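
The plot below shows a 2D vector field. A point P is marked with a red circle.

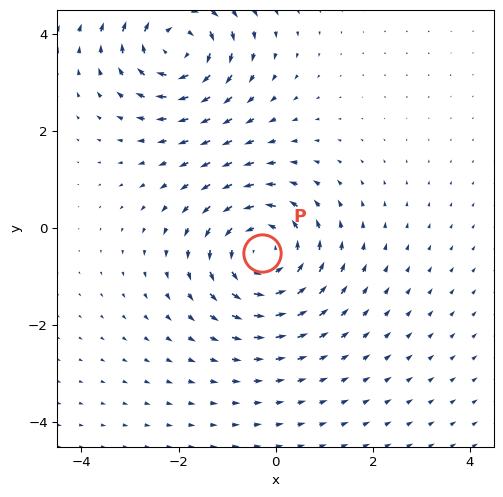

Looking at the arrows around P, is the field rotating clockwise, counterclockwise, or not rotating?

Near P at (-0.3, -0.5) the arrows circulate counterclockwise. The curl (z-component) there is about +4; positive curl means counterclockwise rotation.

counterclockwise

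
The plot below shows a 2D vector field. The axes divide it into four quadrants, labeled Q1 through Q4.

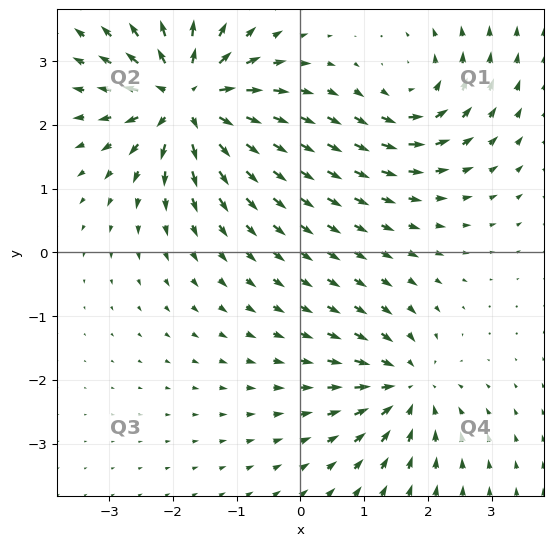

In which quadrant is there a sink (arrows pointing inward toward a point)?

Q4

The sink sits at approximately (1.7, -2.1), which lies in quadrant Q4. The divergence there is about -4, negative as expected for a sink.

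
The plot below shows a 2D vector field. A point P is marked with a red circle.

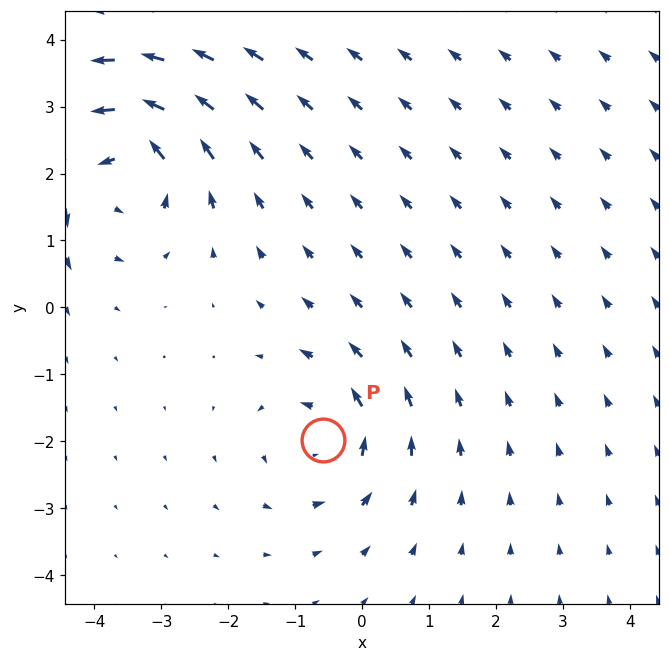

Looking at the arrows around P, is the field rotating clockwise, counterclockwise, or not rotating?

counterclockwise

Near P at (-0.6, -2.0) the arrows circulate counterclockwise. The curl (z-component) there is about +4; positive curl means counterclockwise rotation.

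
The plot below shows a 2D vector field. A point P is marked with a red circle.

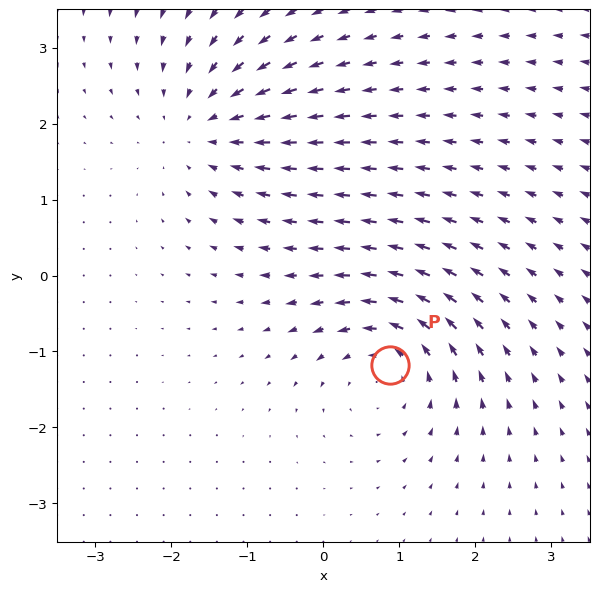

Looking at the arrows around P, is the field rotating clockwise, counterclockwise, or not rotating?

counterclockwise

Near P at (0.9, -1.2) the arrows circulate counterclockwise. The curl (z-component) there is about +5; positive curl means counterclockwise rotation.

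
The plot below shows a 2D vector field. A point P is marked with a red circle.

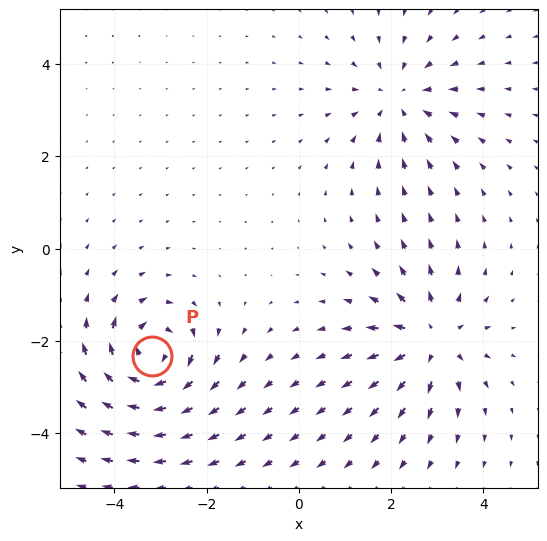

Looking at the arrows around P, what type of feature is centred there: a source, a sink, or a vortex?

At P (-3.2, -2.3) the arrows circulate clockwise. Divergence ≈0, curl about -7 — near-zero divergence with nonzero curl is a vortex.

vortex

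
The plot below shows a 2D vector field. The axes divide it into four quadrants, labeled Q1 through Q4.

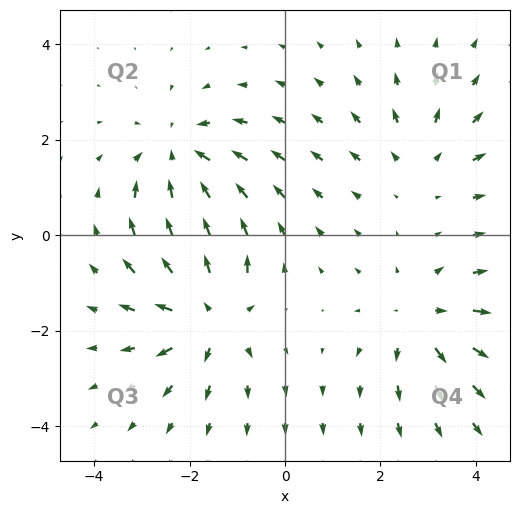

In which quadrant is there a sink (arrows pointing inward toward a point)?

The sink sits at approximately (-2.2, 1.6), which lies in quadrant Q2. The divergence there is about -4, negative as expected for a sink.

Q2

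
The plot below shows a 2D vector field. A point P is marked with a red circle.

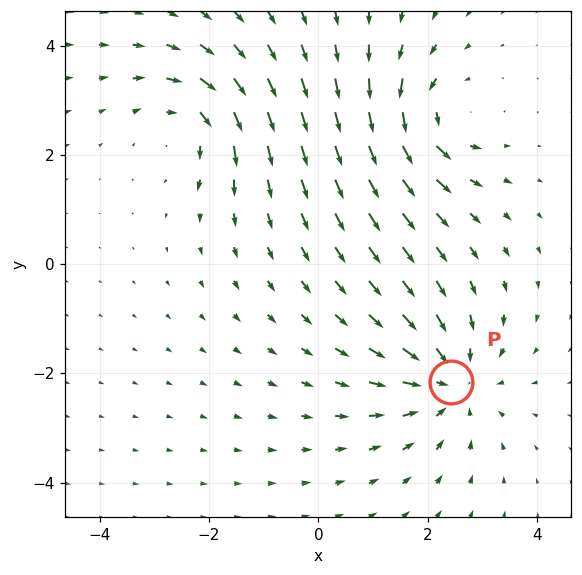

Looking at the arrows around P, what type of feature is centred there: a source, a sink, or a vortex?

sink

At P (2.4, -2.2) the arrows converge inward. Divergence about -4, curl ≈0 — negative divergence with near-zero curl is a sink.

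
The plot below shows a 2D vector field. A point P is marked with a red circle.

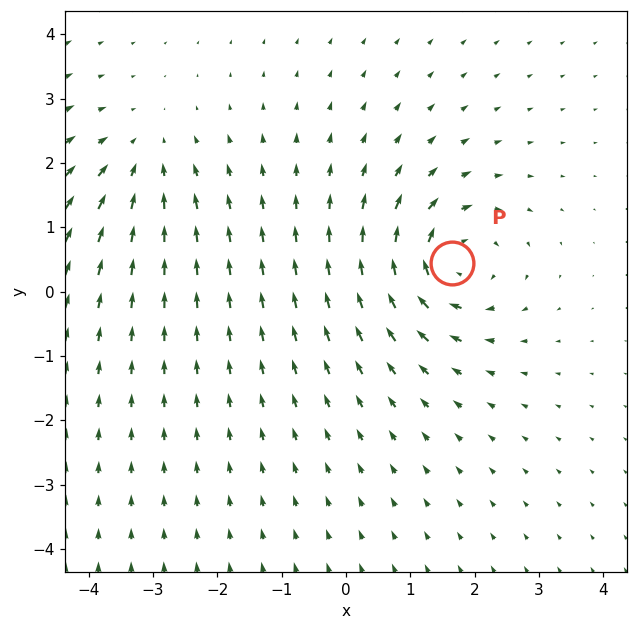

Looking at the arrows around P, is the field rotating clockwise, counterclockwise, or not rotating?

clockwise

Near P at (1.6, 0.4) the arrows circulate clockwise. The curl (z-component) there is about -6; negative curl means clockwise rotation.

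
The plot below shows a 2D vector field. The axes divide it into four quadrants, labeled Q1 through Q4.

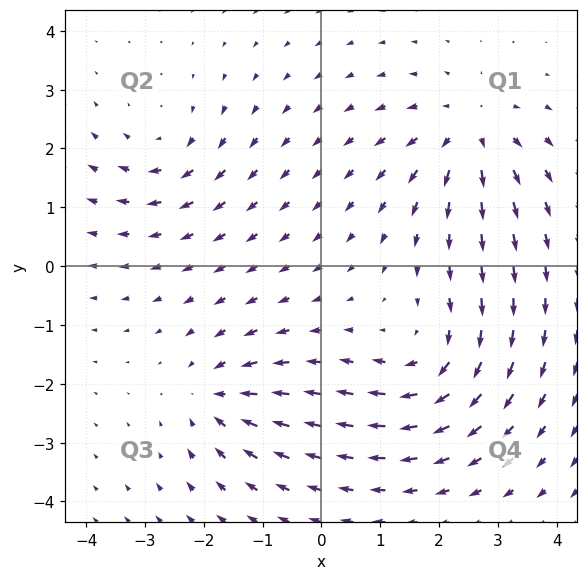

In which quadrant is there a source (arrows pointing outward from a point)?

Q1

The source sits at approximately (2.5, 2.3), which lies in quadrant Q1. The divergence there is about +4, positive as expected for a source.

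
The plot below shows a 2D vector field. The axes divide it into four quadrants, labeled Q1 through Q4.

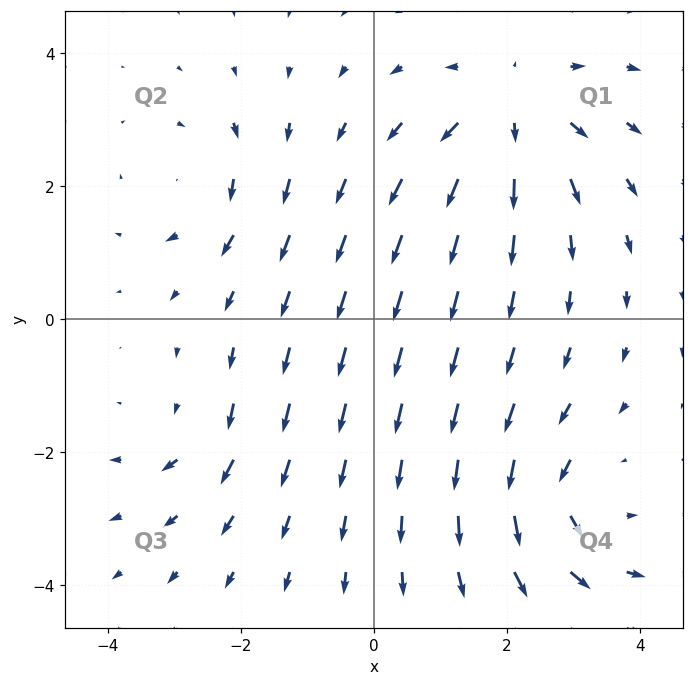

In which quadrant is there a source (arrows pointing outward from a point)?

Q1

The source sits at approximately (2.1, 3.1), which lies in quadrant Q1. The divergence there is about +4, positive as expected for a source.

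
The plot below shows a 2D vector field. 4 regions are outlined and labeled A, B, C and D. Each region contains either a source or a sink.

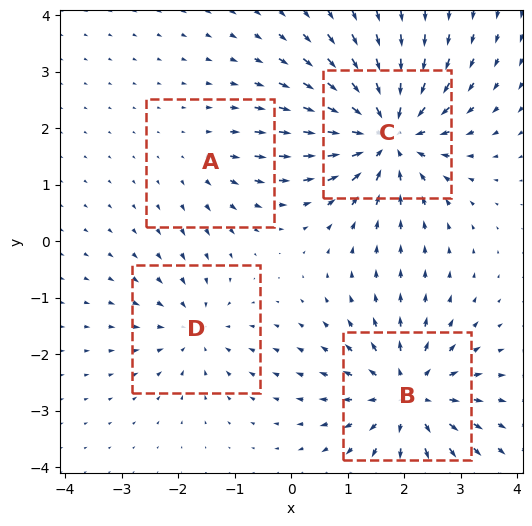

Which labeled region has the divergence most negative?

Divergence at each region's feature centre — A: about +2, B: about +6, C: about -8, D: about -4. Region C is most negative.

C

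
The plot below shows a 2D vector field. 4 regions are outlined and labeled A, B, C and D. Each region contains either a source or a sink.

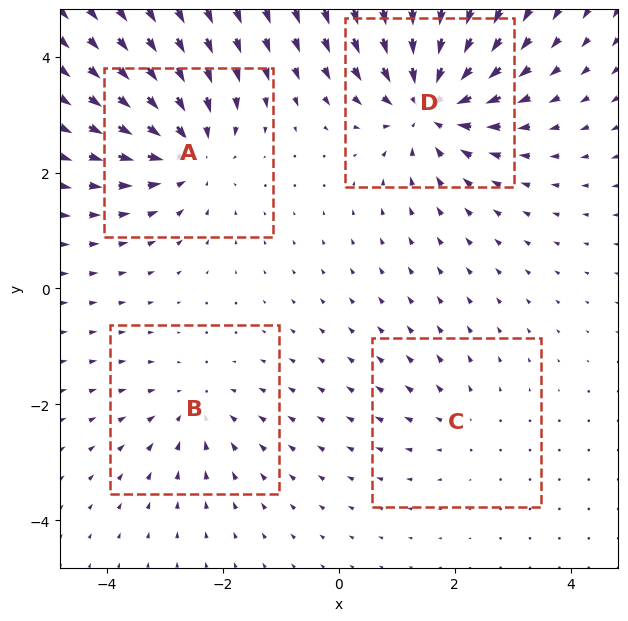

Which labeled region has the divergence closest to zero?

C

Divergence at each region's feature centre — A: about -5, B: about -3, C: about +2, D: about -7. Region C is closest to zero.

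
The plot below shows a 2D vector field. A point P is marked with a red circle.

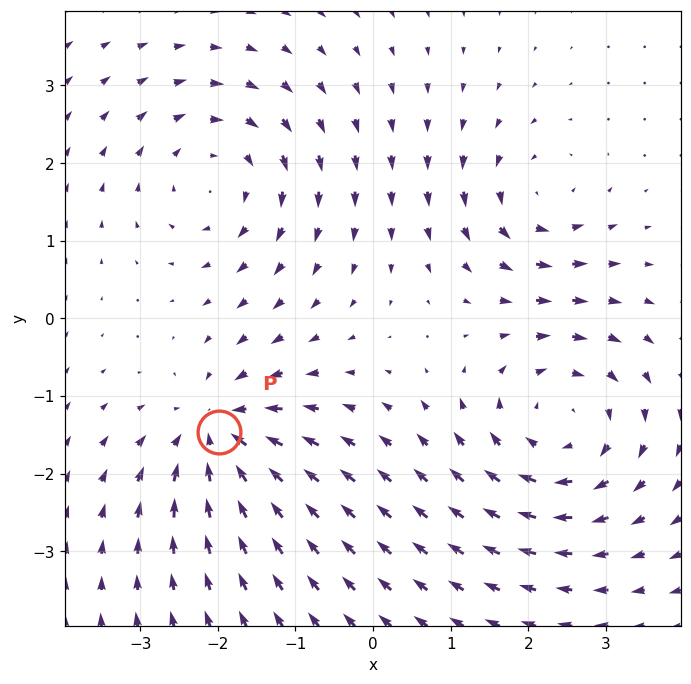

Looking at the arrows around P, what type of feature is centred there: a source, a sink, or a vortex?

sink

At P (-2.0, -1.5) the arrows converge inward. Divergence about -5, curl ≈0 — negative divergence with near-zero curl is a sink.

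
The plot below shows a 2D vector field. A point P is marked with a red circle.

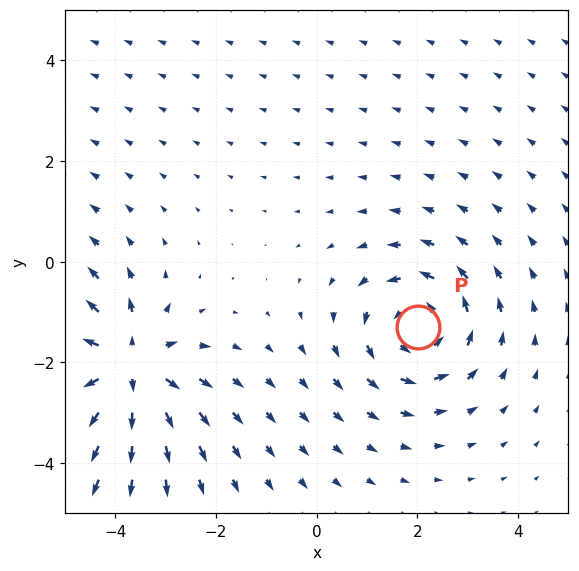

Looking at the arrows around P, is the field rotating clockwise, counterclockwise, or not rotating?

Near P at (2.0, -1.3) the arrows circulate counterclockwise. The curl (z-component) there is about +3; positive curl means counterclockwise rotation.

counterclockwise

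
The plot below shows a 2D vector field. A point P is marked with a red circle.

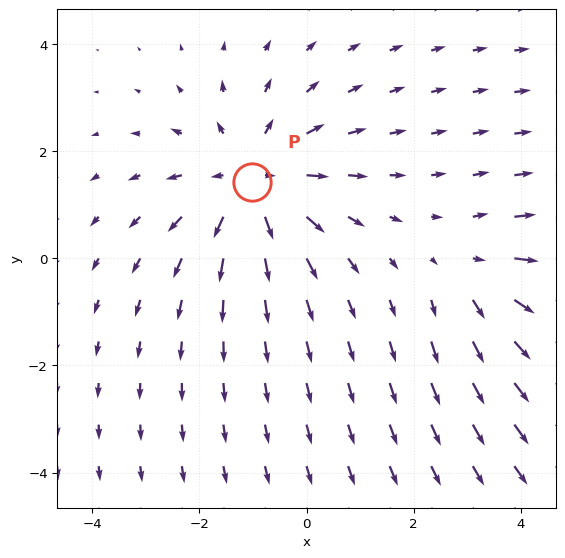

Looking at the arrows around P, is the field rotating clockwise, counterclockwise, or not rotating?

Near P at (-1.0, 1.4) the arrows show no circulation. The curl there is ≈0.

not rotating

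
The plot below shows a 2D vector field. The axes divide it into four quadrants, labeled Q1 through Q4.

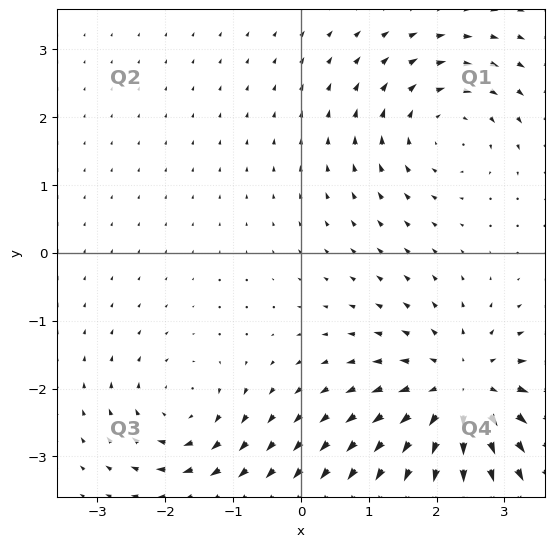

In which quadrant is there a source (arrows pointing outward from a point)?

Q4

The source sits at approximately (2.4, -2.1), which lies in quadrant Q4. The divergence there is about +4, positive as expected for a source.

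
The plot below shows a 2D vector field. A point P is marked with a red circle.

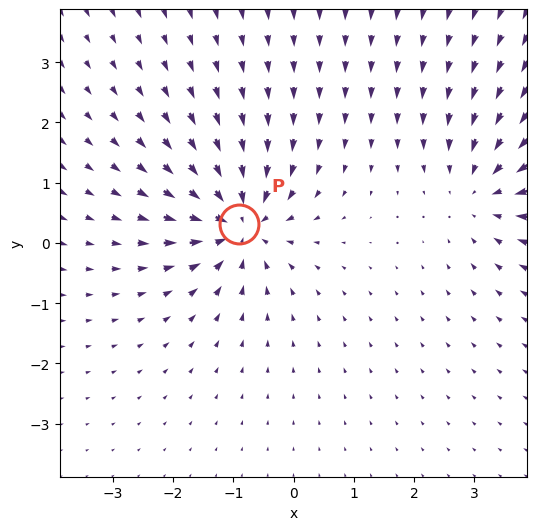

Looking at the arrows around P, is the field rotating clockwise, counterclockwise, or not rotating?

not rotating

Near P at (-0.9, 0.3) the arrows show no circulation. The curl there is ≈0.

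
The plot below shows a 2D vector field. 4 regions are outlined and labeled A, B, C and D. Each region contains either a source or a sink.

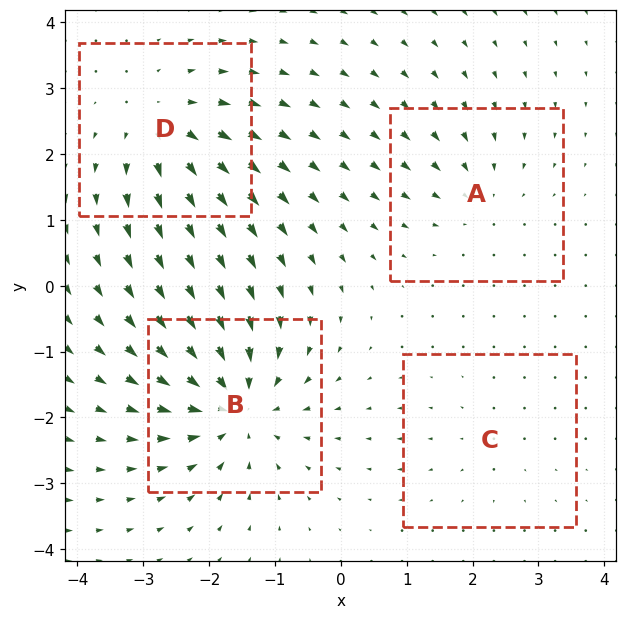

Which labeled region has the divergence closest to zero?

C

Divergence at each region's feature centre — A: about -3, B: about -7, C: about +2, D: about +5. Region C is closest to zero.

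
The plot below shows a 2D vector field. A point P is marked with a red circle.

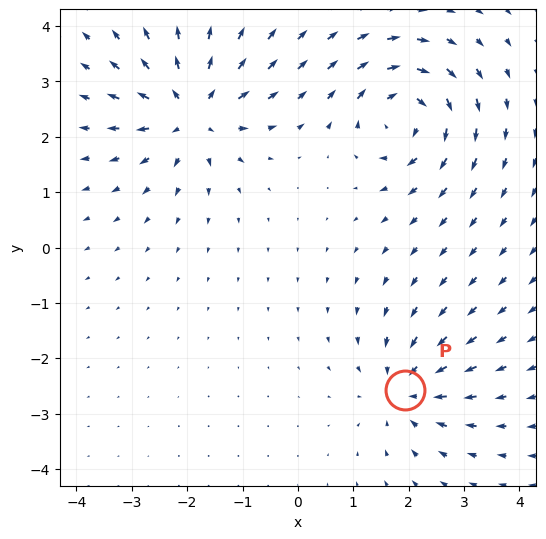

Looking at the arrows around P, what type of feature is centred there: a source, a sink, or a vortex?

At P (1.9, -2.6) the arrows converge inward. Divergence about -4, curl ≈0 — negative divergence with near-zero curl is a sink.

sink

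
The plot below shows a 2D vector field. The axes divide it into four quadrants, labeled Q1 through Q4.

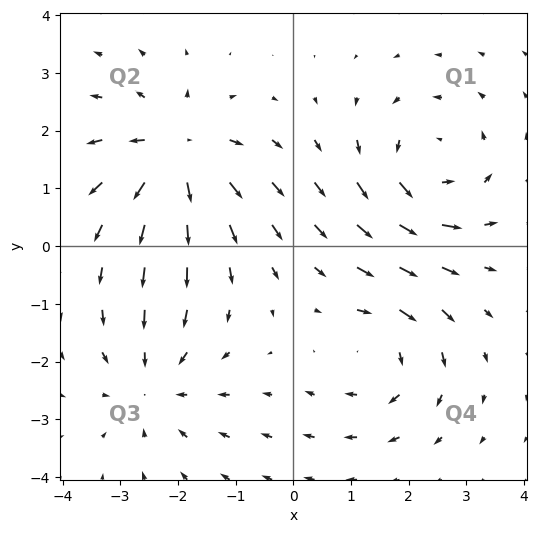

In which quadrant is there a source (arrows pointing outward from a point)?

Q2

The source sits at approximately (-2.0, 1.6), which lies in quadrant Q2. The divergence there is about +6, positive as expected for a source.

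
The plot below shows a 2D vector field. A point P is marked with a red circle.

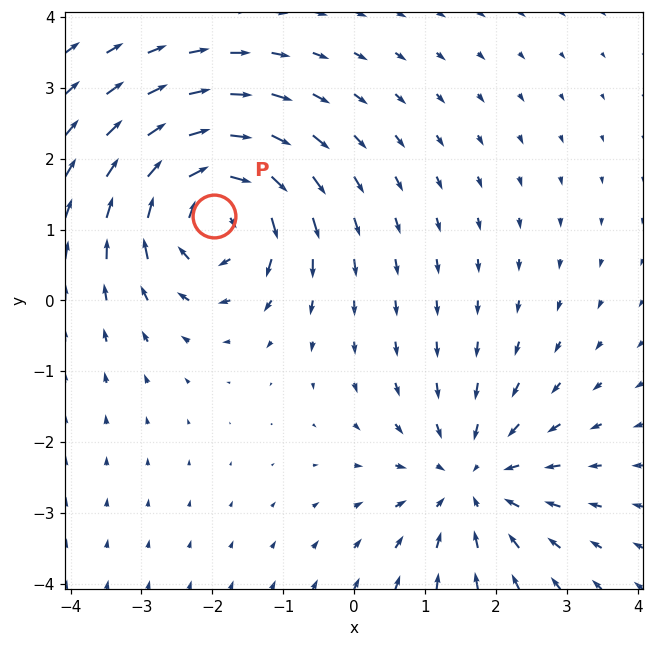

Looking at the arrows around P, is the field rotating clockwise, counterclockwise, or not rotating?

Near P at (-2.0, 1.2) the arrows circulate clockwise. The curl (z-component) there is about -6; negative curl means clockwise rotation.

clockwise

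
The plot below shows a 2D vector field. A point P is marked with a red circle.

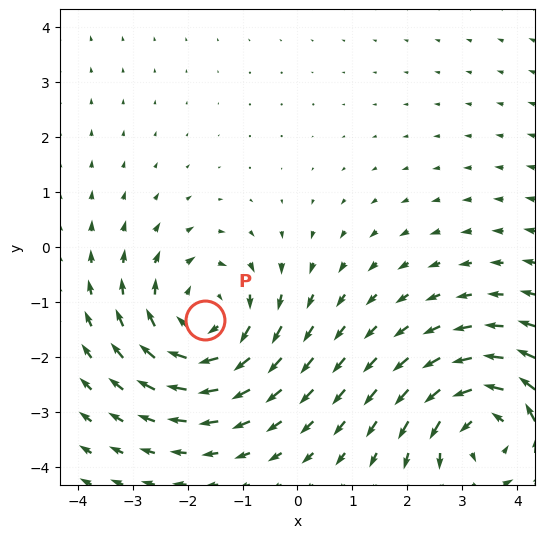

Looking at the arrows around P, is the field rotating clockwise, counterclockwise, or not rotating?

clockwise

Near P at (-1.7, -1.3) the arrows circulate clockwise. The curl (z-component) there is about -4; negative curl means clockwise rotation.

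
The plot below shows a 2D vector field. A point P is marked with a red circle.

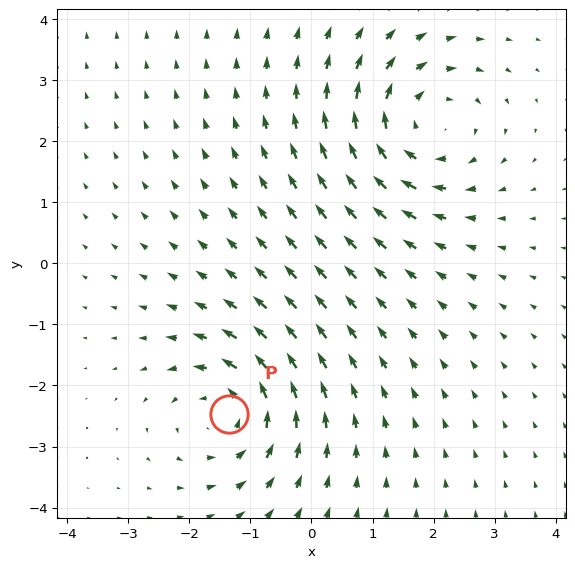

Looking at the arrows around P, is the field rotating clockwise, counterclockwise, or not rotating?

counterclockwise

Near P at (-1.4, -2.5) the arrows circulate counterclockwise. The curl (z-component) there is about +4; positive curl means counterclockwise rotation.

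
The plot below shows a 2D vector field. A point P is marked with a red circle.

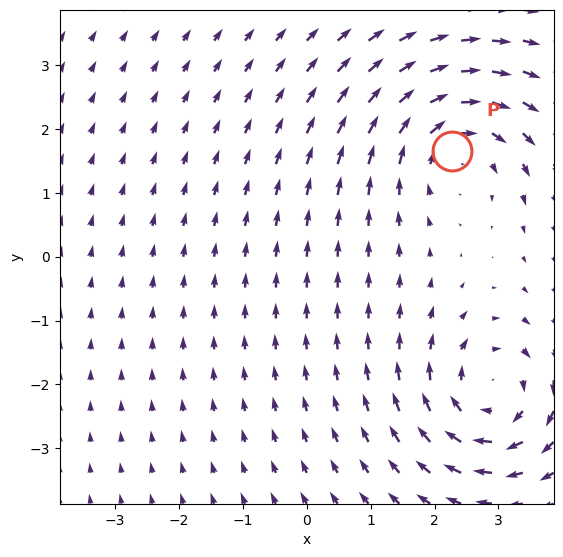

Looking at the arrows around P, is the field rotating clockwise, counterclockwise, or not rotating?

clockwise

Near P at (2.3, 1.7) the arrows circulate clockwise. The curl (z-component) there is about -4; negative curl means clockwise rotation.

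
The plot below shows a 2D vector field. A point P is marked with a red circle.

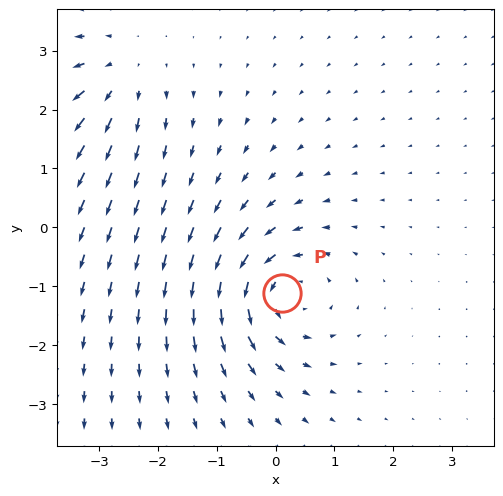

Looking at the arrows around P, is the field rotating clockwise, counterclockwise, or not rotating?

counterclockwise

Near P at (0.1, -1.1) the arrows circulate counterclockwise. The curl (z-component) there is about +6; positive curl means counterclockwise rotation.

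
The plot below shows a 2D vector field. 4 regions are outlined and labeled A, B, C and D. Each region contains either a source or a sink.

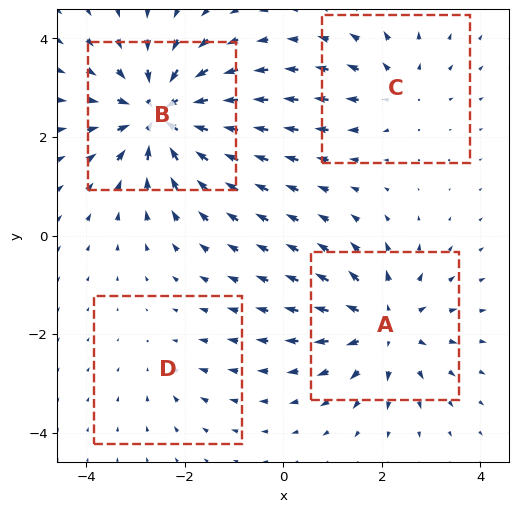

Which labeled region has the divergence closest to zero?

Divergence at each region's feature centre — A: about +5, B: about -7, C: about +3, D: about -2. Region D is closest to zero.

D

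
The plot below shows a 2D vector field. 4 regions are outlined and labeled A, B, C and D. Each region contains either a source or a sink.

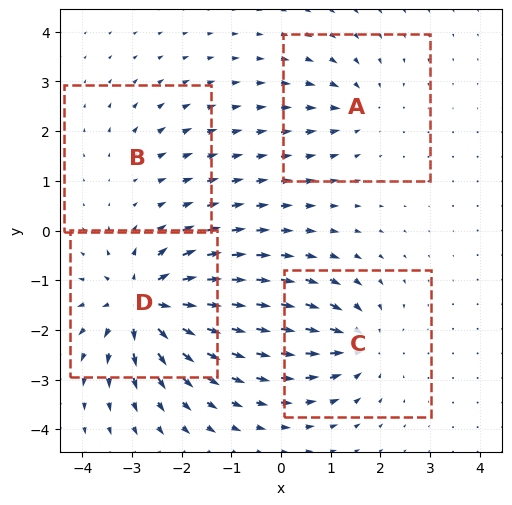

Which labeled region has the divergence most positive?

Divergence at each region's feature centre — A: about -4, B: about +2, C: about -6, D: about +9. Region D is most positive.

D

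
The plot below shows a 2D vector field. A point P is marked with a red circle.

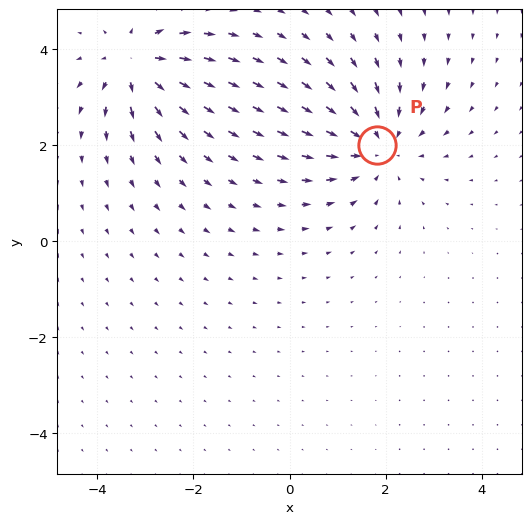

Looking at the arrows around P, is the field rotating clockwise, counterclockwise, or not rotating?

Near P at (1.8, 2.0) the arrows show no circulation. The curl there is ≈0.

not rotating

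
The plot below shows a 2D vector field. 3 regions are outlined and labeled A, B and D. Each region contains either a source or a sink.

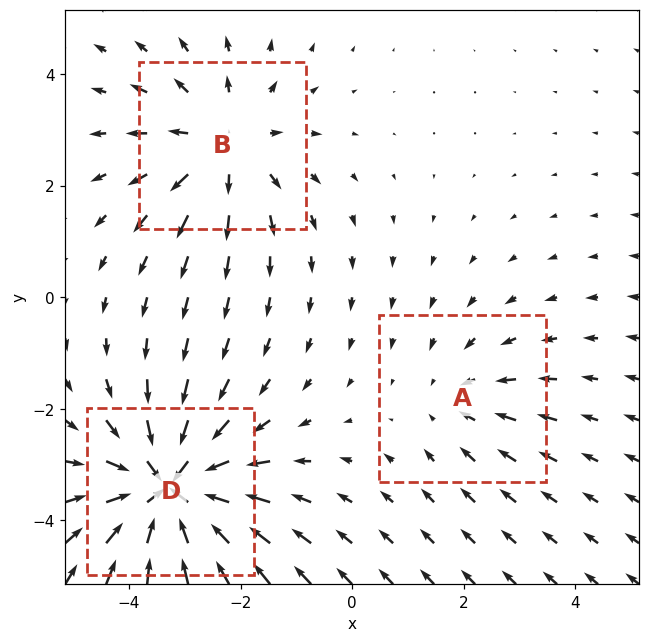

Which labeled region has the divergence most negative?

D

Divergence at each region's feature centre — A: about -2, B: about +3, D: about -4. Region D is most negative.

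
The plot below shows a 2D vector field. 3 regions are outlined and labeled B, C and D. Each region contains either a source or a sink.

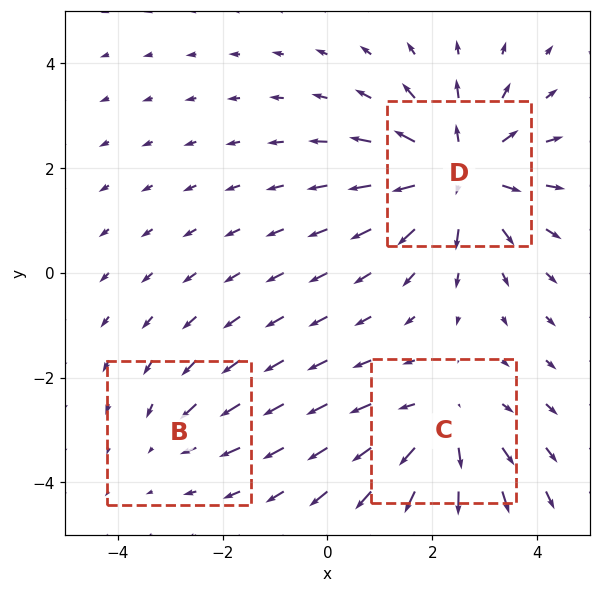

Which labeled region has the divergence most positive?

Divergence at each region's feature centre — B: about -2, C: about +3, D: about +4. Region D is most positive.

D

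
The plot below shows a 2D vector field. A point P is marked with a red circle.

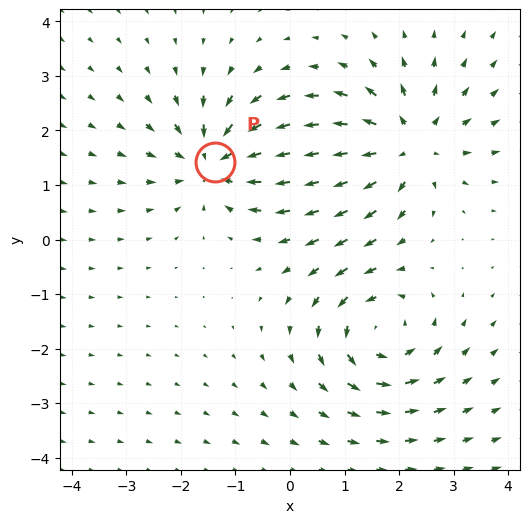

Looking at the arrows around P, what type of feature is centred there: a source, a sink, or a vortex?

At P (-1.4, 1.4) the arrows converge inward. Divergence about -5, curl ≈0 — negative divergence with near-zero curl is a sink.

sink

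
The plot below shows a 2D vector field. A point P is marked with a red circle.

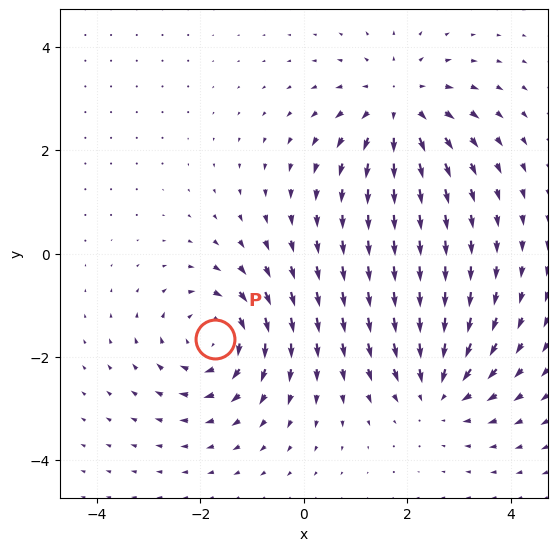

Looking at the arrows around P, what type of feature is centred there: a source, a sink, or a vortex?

At P (-1.7, -1.7) the arrows circulate clockwise. Divergence ≈0, curl about -5 — near-zero divergence with nonzero curl is a vortex.

vortex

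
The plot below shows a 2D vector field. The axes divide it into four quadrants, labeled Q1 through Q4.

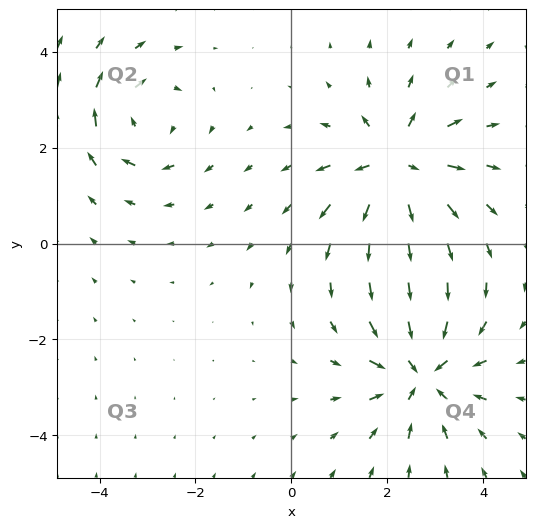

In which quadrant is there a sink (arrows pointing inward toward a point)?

Q4

The sink sits at approximately (2.7, -2.7), which lies in quadrant Q4. The divergence there is about -5, negative as expected for a sink.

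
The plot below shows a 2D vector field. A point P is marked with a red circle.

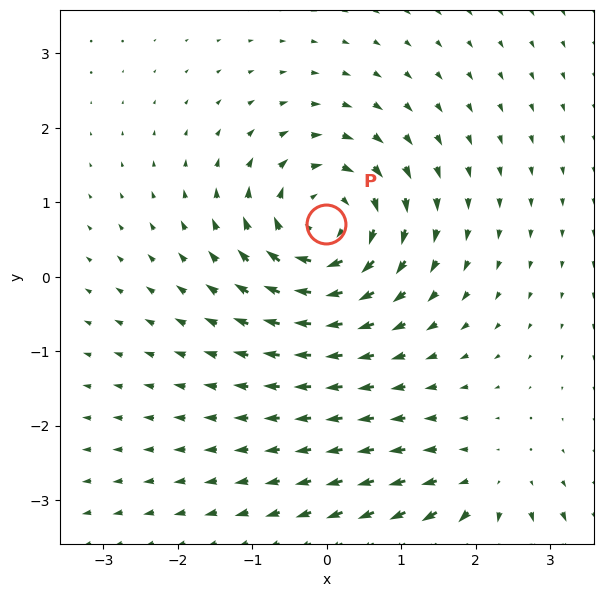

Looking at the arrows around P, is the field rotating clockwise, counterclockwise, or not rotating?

Near P at (-0.0, 0.7) the arrows circulate clockwise. The curl (z-component) there is about -6; negative curl means clockwise rotation.

clockwise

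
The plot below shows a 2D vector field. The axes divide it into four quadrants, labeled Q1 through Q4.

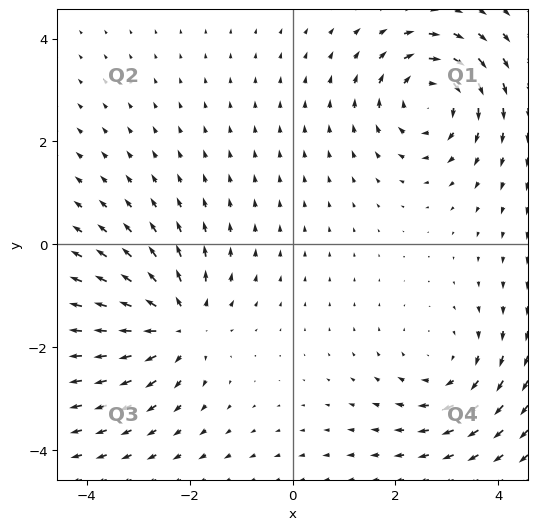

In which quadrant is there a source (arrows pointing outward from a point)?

The source sits at approximately (-2.2, -1.6), which lies in quadrant Q3. The divergence there is about +5, positive as expected for a source.

Q3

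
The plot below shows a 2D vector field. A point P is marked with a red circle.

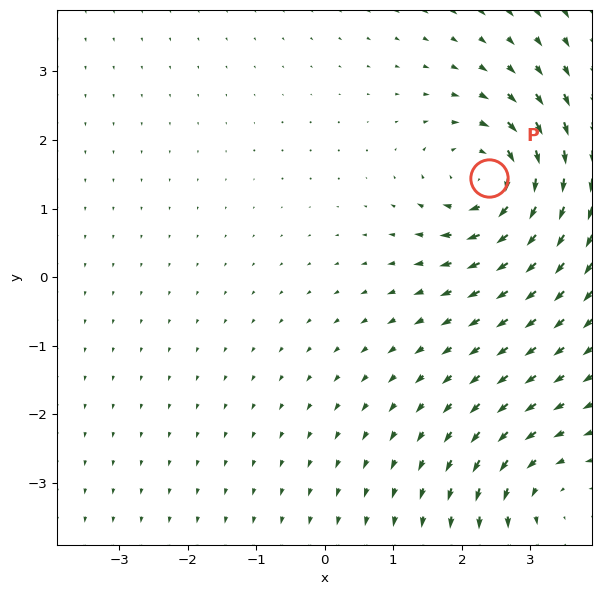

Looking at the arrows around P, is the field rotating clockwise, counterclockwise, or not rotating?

Near P at (2.4, 1.4) the arrows circulate clockwise. The curl (z-component) there is about -5; negative curl means clockwise rotation.

clockwise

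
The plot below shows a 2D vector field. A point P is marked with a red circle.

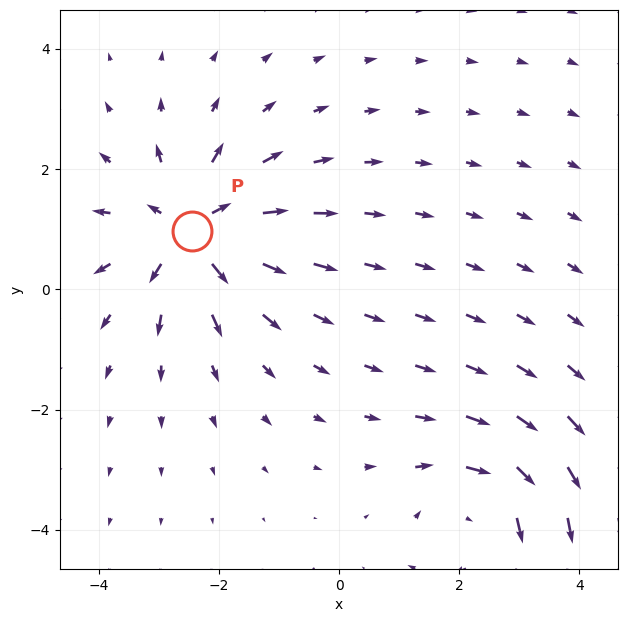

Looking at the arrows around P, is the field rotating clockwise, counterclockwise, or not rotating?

Near P at (-2.5, 1.0) the arrows show no circulation. The curl there is ≈0.

not rotating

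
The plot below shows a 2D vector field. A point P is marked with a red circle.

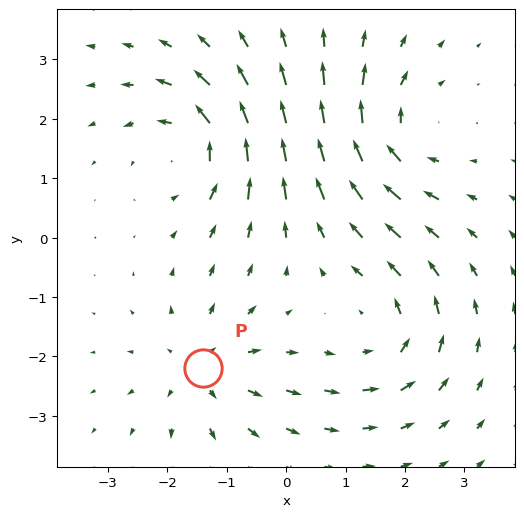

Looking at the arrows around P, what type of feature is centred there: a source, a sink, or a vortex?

source

At P (-1.4, -2.2) the arrows spread outward. Divergence about +4, curl ≈0 — positive divergence with near-zero curl is a source.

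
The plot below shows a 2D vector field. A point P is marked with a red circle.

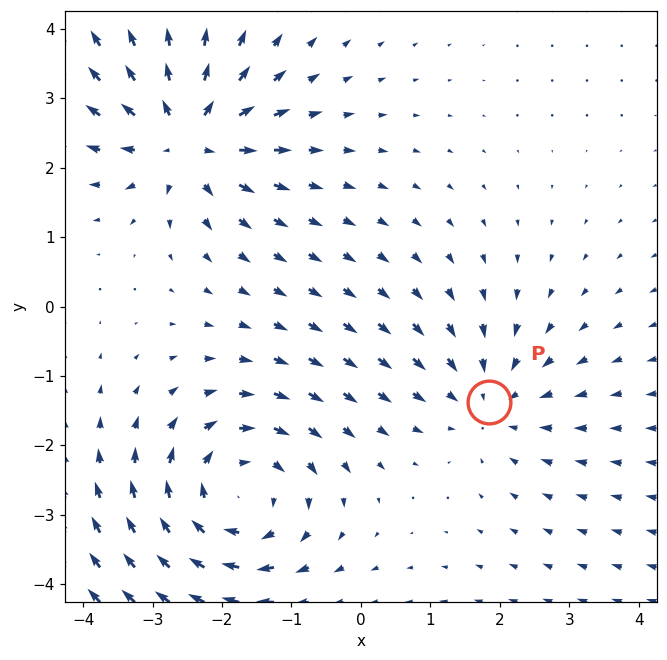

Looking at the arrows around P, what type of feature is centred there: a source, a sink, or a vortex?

At P (1.8, -1.4) the arrows converge inward. Divergence about -3, curl ≈0 — negative divergence with near-zero curl is a sink.

sink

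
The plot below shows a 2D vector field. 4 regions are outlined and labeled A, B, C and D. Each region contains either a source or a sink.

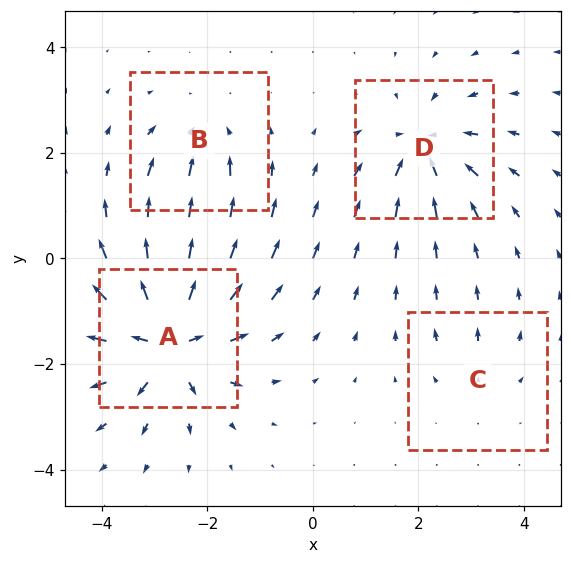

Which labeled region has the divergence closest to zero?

C

Divergence at each region's feature centre — A: about +9, B: about -4, C: about +2, D: about -6. Region C is closest to zero.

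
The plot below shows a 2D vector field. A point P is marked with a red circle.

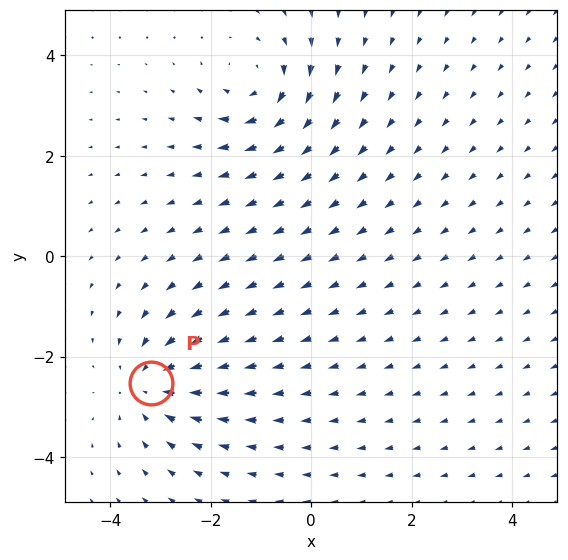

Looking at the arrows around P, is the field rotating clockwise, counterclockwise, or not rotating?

not rotating

Near P at (-3.2, -2.5) the arrows show no circulation. The curl there is ≈0.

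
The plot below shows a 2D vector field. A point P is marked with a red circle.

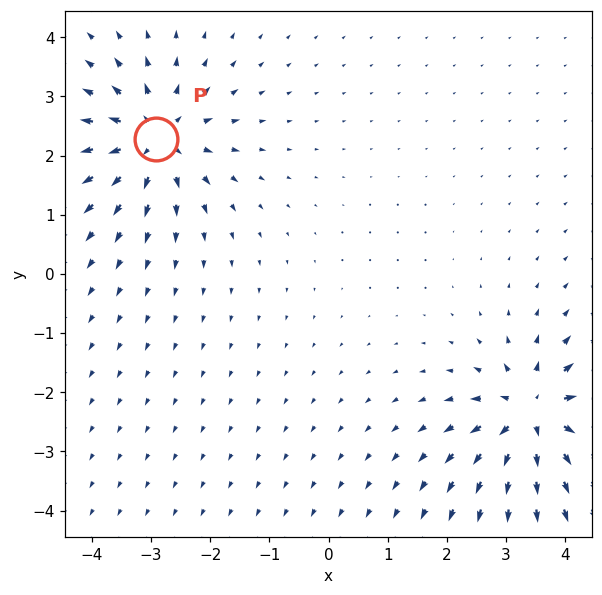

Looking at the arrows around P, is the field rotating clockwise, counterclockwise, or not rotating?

not rotating

Near P at (-2.9, 2.3) the arrows show no circulation. The curl there is ≈0.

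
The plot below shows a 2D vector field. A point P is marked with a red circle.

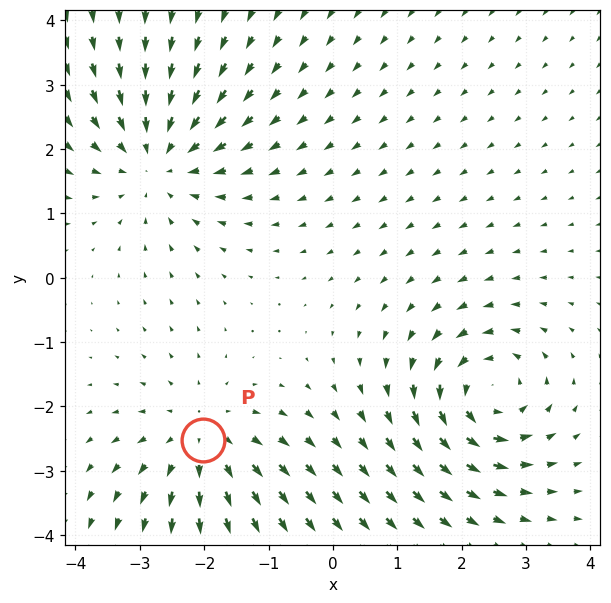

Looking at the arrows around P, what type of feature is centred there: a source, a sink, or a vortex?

source

At P (-2.0, -2.5) the arrows spread outward. Divergence about +3, curl ≈0 — positive divergence with near-zero curl is a source.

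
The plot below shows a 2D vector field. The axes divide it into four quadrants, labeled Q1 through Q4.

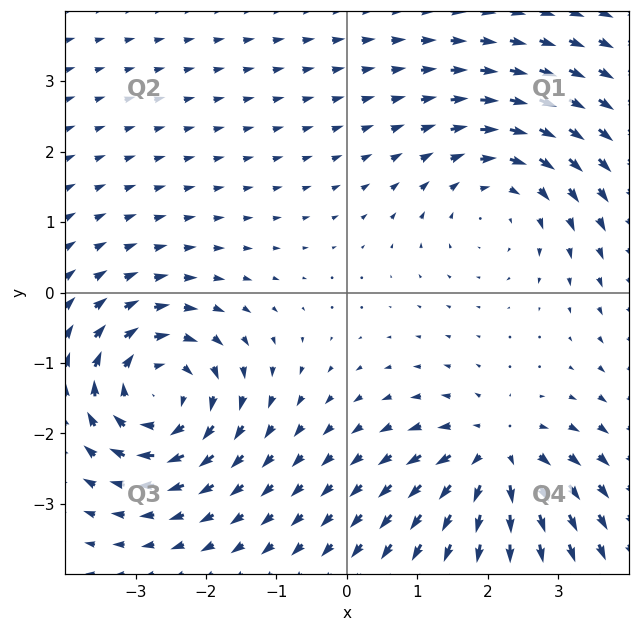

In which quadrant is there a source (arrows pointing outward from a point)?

Q4

The source sits at approximately (2.1, -2.3), which lies in quadrant Q4. The divergence there is about +4, positive as expected for a source.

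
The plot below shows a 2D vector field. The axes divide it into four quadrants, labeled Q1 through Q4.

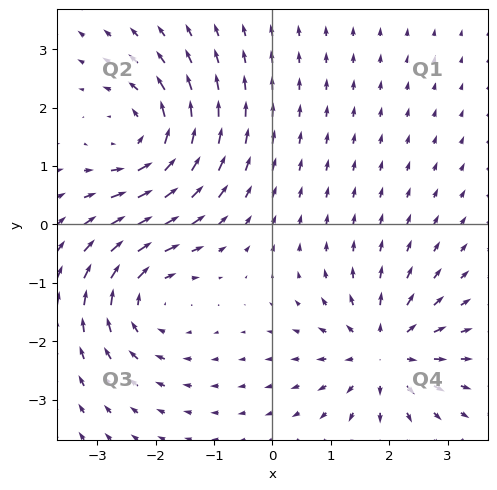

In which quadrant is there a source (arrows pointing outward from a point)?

The source sits at approximately (1.9, -2.2), which lies in quadrant Q4. The divergence there is about +5, positive as expected for a source.

Q4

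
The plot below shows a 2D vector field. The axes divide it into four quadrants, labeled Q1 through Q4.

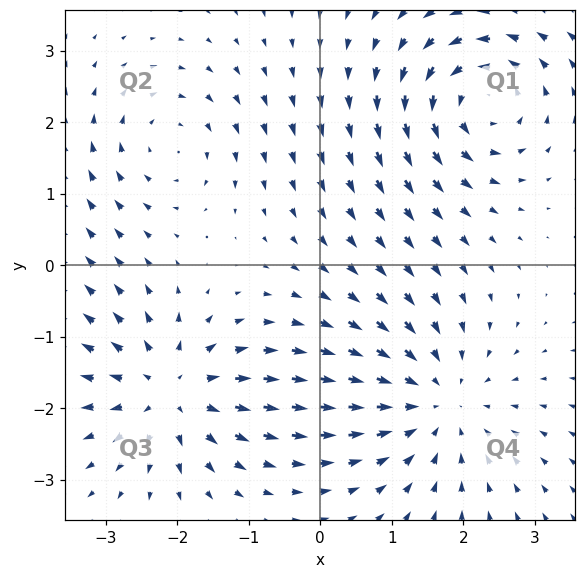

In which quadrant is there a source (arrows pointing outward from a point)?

The source sits at approximately (-2.1, -1.8), which lies in quadrant Q3. The divergence there is about +5, positive as expected for a source.

Q3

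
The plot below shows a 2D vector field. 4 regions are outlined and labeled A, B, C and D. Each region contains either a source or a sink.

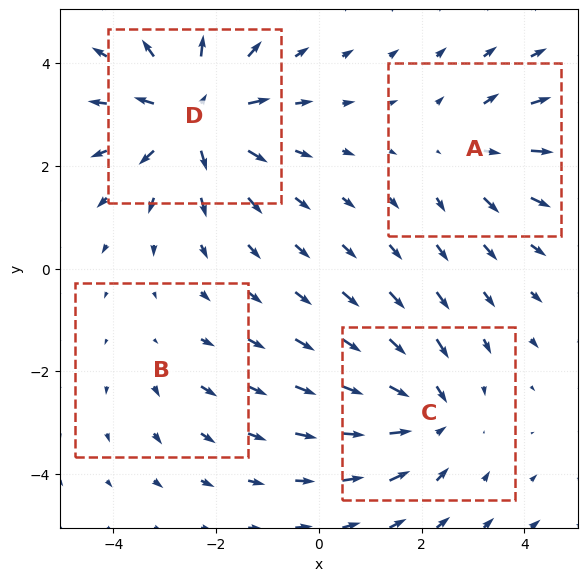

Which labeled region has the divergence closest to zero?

Divergence at each region's feature centre — A: about +3, B: about +2, C: about -4, D: about +6. Region B is closest to zero.

B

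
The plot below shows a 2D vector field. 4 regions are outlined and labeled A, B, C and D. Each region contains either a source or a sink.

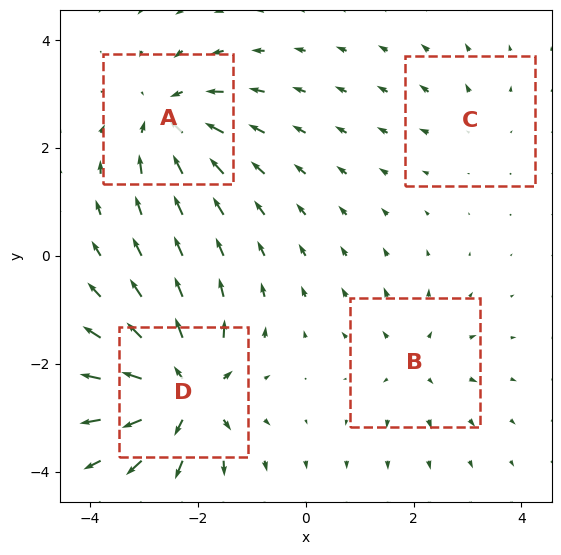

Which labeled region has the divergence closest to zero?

Divergence at each region's feature centre — A: about -6, B: about +4, C: about +2, D: about +9. Region C is closest to zero.

C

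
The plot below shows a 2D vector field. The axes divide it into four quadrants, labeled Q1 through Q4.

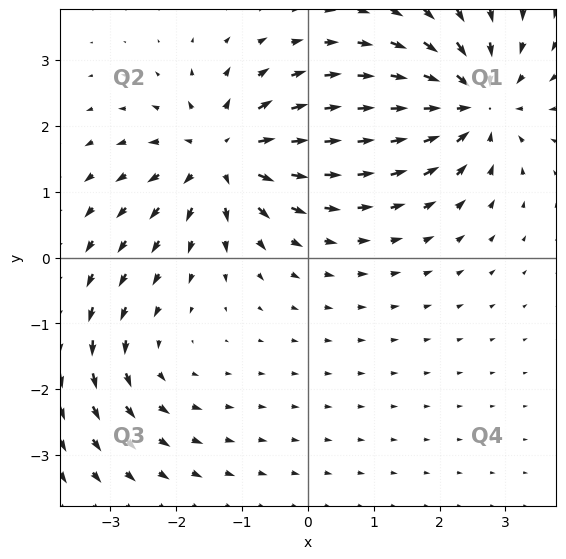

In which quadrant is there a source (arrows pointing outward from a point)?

Q2

The source sits at approximately (-1.3, 1.5), which lies in quadrant Q2. The divergence there is about +6, positive as expected for a source.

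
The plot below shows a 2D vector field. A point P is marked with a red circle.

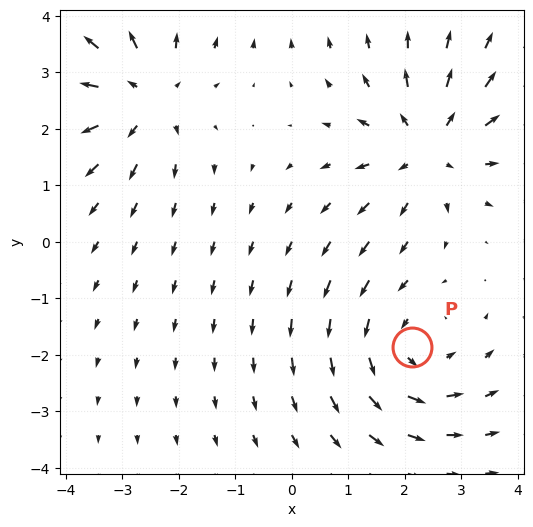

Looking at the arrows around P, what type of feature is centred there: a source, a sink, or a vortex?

vortex

At P (2.1, -1.9) the arrows circulate counterclockwise. Divergence ≈0, curl about +4 — near-zero divergence with nonzero curl is a vortex.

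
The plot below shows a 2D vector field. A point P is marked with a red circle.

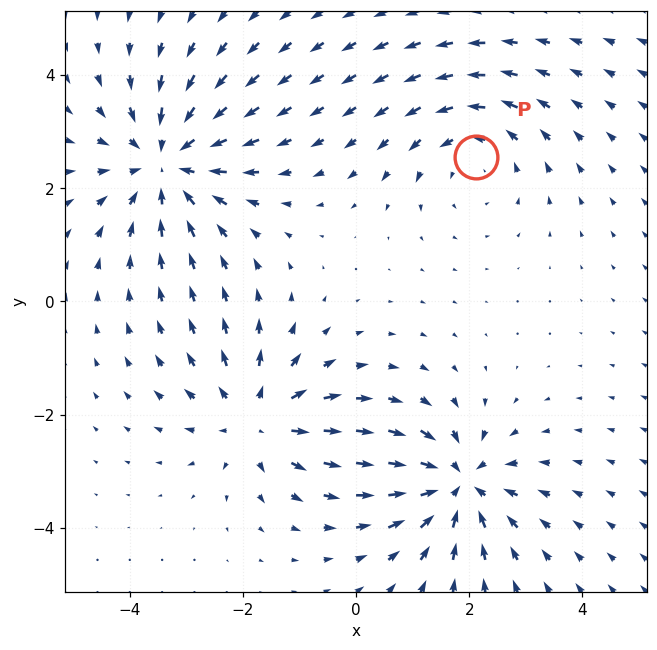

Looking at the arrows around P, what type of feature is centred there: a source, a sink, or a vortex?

vortex

At P (2.1, 2.6) the arrows circulate counterclockwise. Divergence ≈0, curl about +2 — near-zero divergence with nonzero curl is a vortex.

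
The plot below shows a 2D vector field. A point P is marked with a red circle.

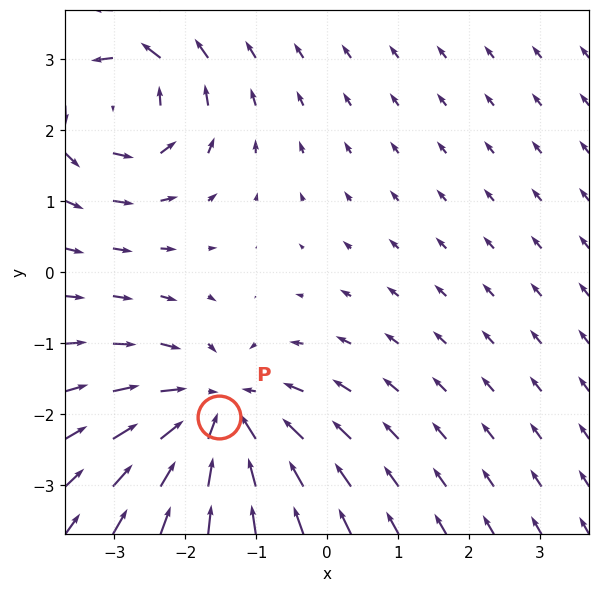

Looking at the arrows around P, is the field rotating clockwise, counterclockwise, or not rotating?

not rotating

Near P at (-1.5, -2.0) the arrows show no circulation. The curl there is ≈0.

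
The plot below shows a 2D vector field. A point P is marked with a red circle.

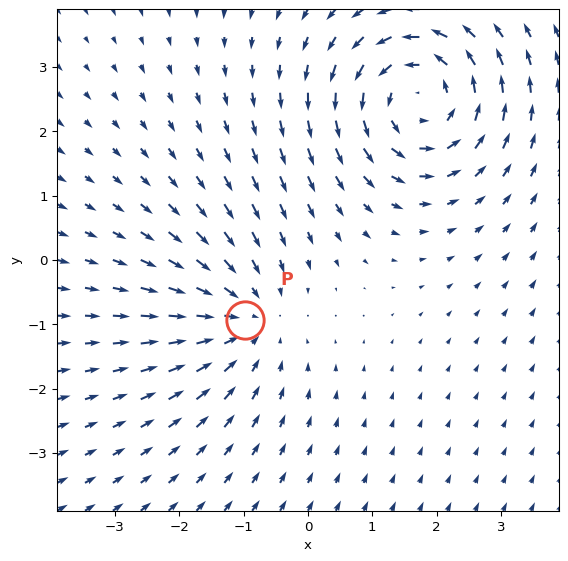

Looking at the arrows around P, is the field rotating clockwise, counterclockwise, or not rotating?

not rotating

Near P at (-1.0, -0.9) the arrows show no circulation. The curl there is ≈0.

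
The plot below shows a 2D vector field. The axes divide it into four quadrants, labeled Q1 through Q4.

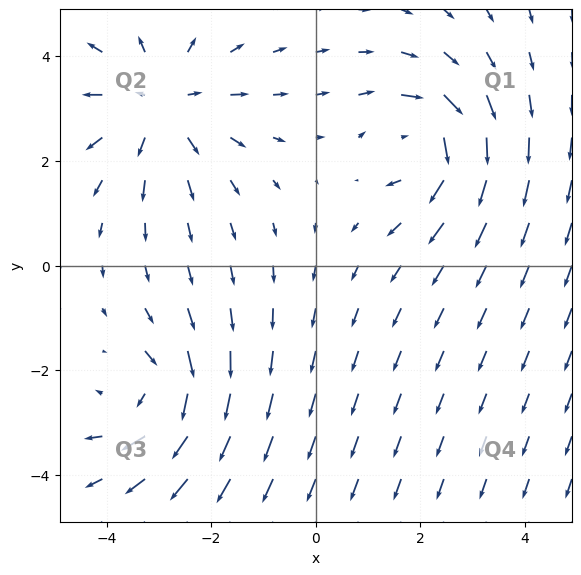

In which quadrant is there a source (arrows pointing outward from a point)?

The source sits at approximately (-3.0, 3.1), which lies in quadrant Q2. The divergence there is about +3, positive as expected for a source.

Q2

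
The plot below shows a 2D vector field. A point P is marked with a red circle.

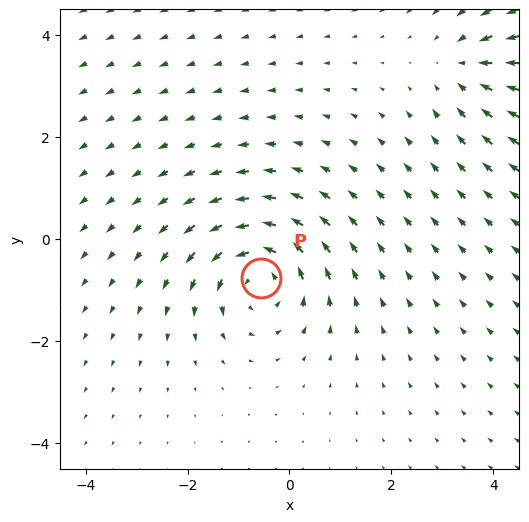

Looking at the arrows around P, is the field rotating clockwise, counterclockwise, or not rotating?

counterclockwise

Near P at (-0.6, -0.8) the arrows circulate counterclockwise. The curl (z-component) there is about +4; positive curl means counterclockwise rotation.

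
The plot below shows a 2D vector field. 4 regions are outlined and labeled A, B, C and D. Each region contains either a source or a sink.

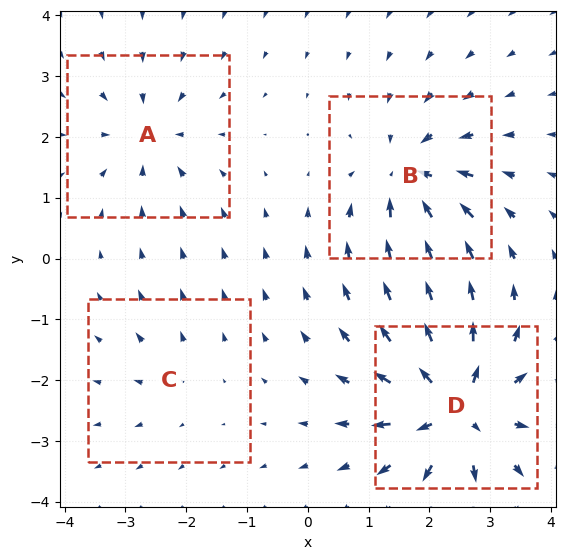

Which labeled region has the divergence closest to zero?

C

Divergence at each region's feature centre — A: about -4, B: about -6, C: about +2, D: about +8. Region C is closest to zero.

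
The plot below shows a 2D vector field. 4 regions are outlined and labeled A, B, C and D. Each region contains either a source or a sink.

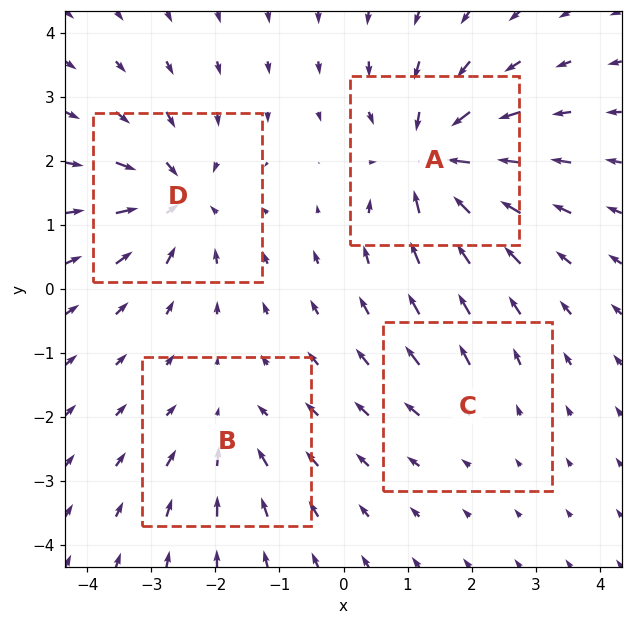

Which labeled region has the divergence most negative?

A

Divergence at each region's feature centre — A: about -8, B: about -3, C: about +2, D: about -6. Region A is most negative.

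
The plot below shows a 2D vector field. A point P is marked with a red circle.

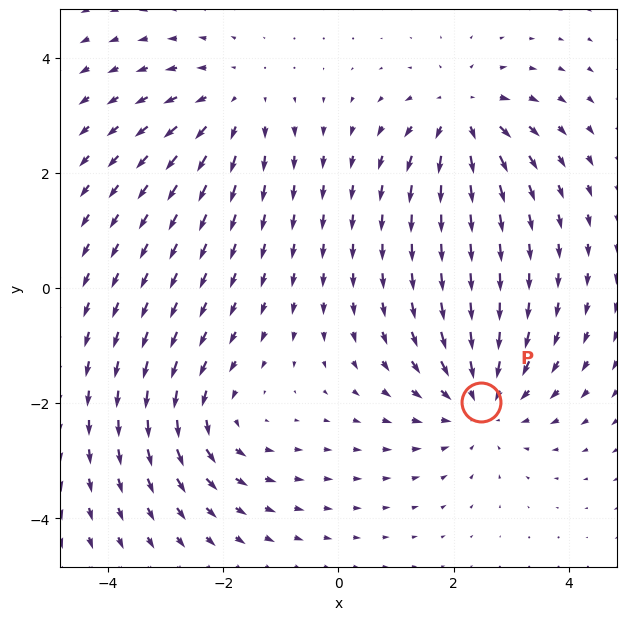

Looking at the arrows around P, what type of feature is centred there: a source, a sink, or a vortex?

At P (2.5, -2.0) the arrows converge inward. Divergence about -3, curl ≈0 — negative divergence with near-zero curl is a sink.

sink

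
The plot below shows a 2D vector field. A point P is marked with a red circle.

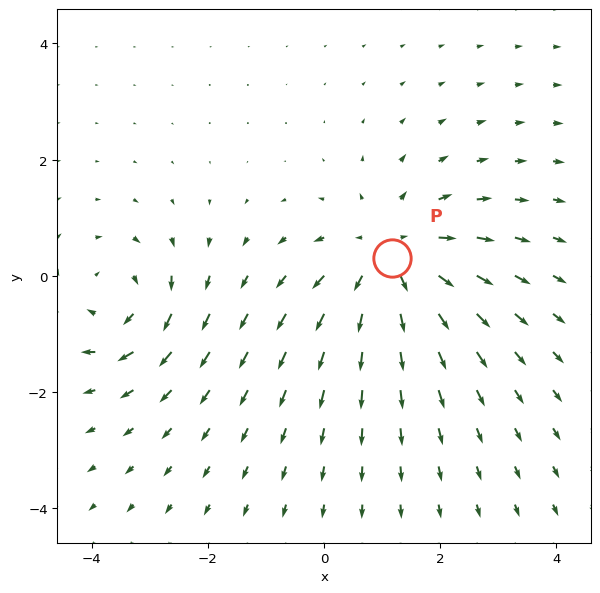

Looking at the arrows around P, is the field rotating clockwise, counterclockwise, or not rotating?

not rotating

Near P at (1.2, 0.3) the arrows show no circulation. The curl there is ≈0.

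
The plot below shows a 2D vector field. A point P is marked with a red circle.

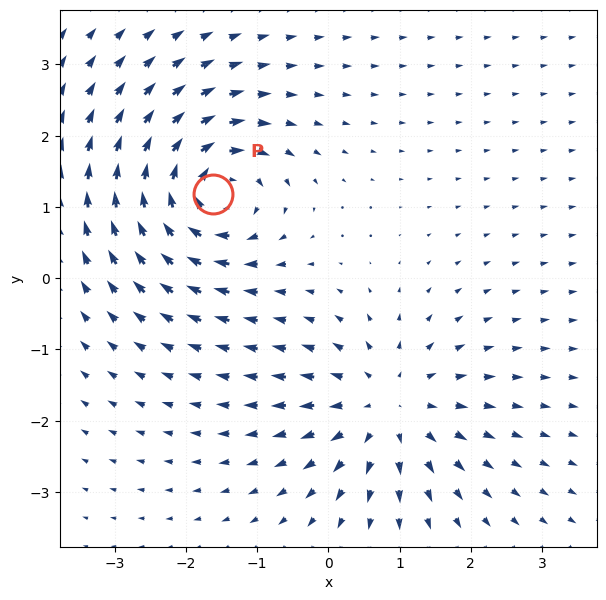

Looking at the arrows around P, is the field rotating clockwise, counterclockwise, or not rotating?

clockwise

Near P at (-1.6, 1.2) the arrows circulate clockwise. The curl (z-component) there is about -7; negative curl means clockwise rotation.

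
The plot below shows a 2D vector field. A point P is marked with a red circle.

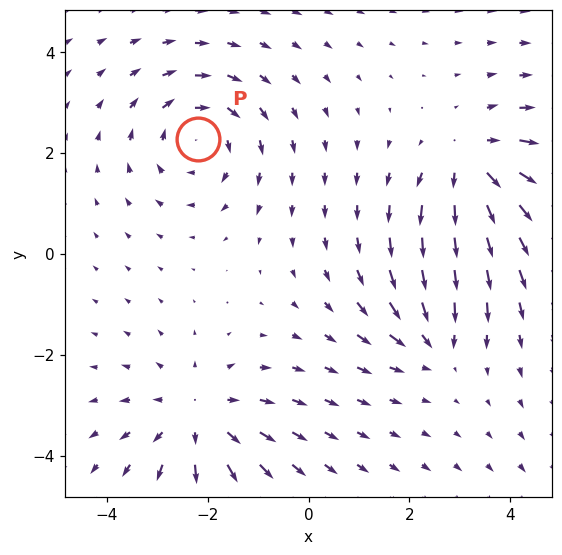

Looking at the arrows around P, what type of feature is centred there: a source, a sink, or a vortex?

At P (-2.2, 2.3) the arrows circulate clockwise. Divergence ≈0, curl about -4 — near-zero divergence with nonzero curl is a vortex.

vortex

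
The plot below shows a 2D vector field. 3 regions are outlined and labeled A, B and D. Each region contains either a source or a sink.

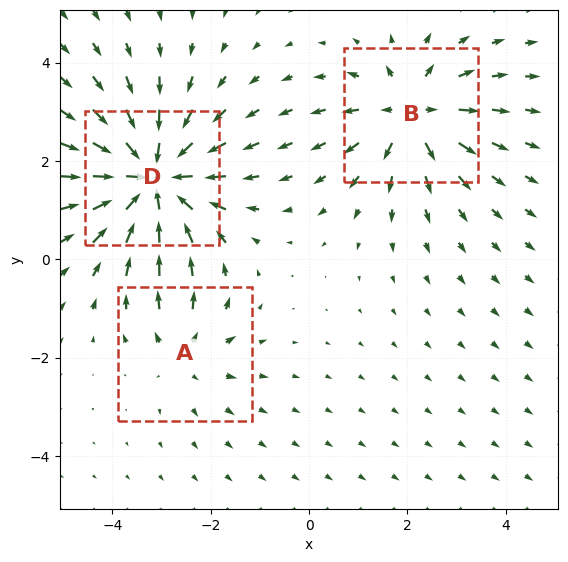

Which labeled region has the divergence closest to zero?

Divergence at each region's feature centre — A: about +2, B: about +4, D: about -6. Region A is closest to zero.

A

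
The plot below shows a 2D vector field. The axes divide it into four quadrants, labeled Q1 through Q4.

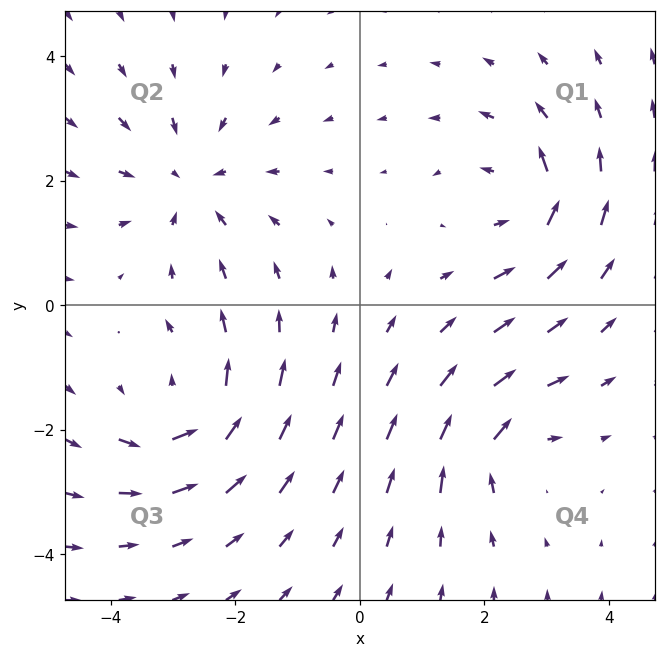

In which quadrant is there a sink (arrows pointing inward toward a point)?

The sink sits at approximately (-2.7, 2.0), which lies in quadrant Q2. The divergence there is about -4, negative as expected for a sink.

Q2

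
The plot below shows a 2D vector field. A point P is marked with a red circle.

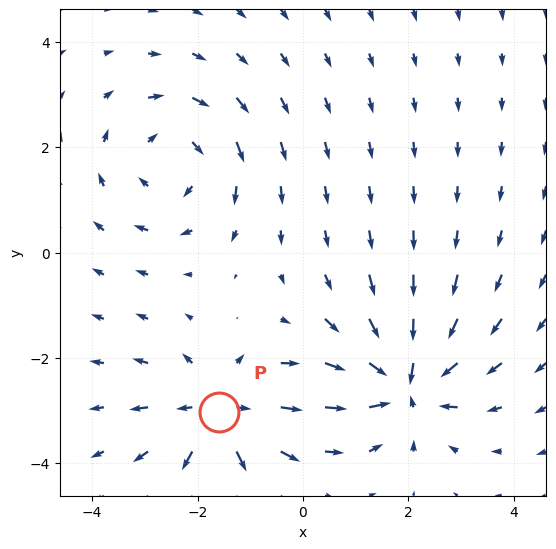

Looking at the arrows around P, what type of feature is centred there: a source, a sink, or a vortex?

source

At P (-1.6, -3.0) the arrows spread outward. Divergence about +4, curl ≈0 — positive divergence with near-zero curl is a source.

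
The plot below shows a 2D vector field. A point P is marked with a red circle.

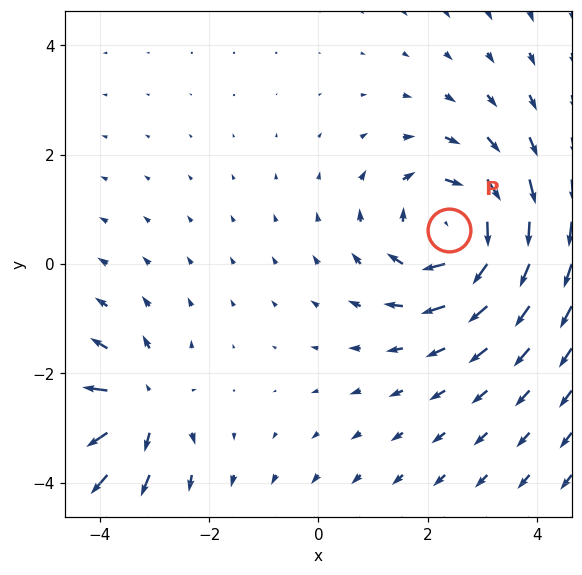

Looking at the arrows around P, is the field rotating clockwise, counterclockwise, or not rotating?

clockwise

Near P at (2.4, 0.6) the arrows circulate clockwise. The curl (z-component) there is about -4; negative curl means clockwise rotation.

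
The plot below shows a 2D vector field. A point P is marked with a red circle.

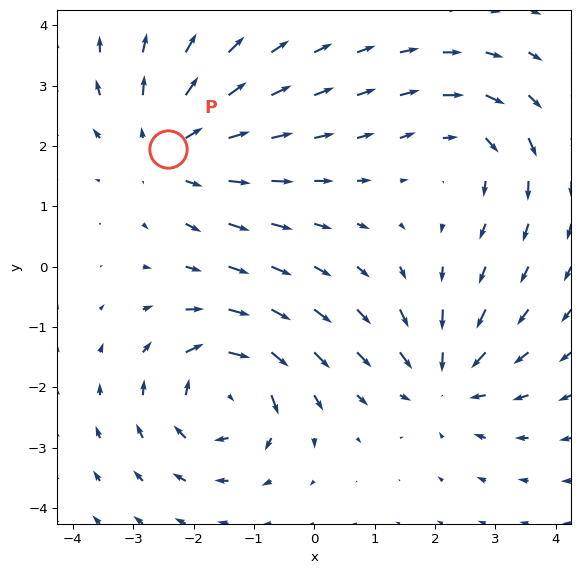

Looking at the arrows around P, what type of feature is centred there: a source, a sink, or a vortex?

At P (-2.4, 2.0) the arrows spread outward. Divergence about +4, curl ≈0 — positive divergence with near-zero curl is a source.

source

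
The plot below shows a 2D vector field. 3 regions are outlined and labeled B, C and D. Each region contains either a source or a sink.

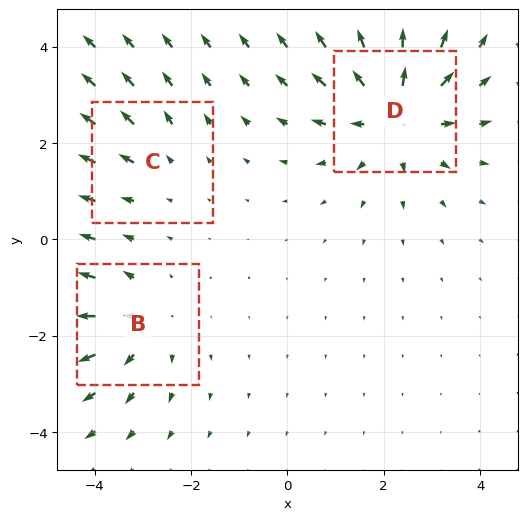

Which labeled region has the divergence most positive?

Divergence at each region's feature centre — B: about +3, C: about +2, D: about +5. Region D is most positive.

D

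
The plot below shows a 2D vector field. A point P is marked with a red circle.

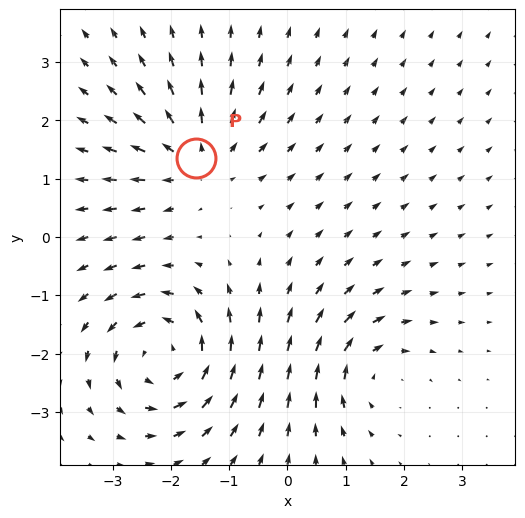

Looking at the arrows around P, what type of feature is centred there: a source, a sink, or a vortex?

At P (-1.6, 1.4) the arrows spread outward. Divergence about +4, curl ≈0 — positive divergence with near-zero curl is a source.

source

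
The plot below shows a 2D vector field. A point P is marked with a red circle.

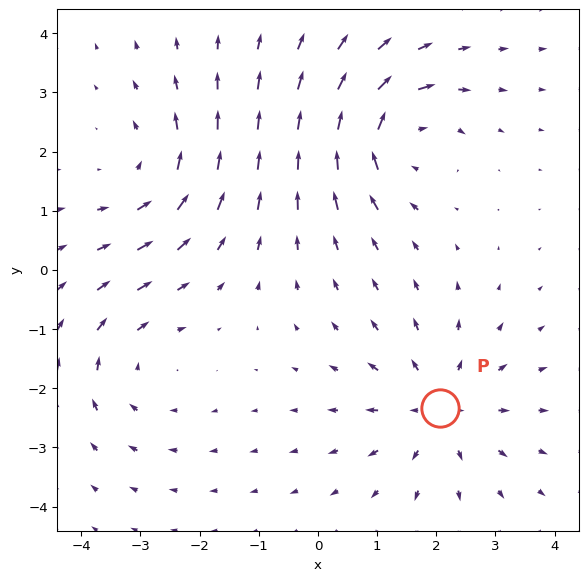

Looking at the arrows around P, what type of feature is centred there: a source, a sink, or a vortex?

source

At P (2.1, -2.3) the arrows spread outward. Divergence about +4, curl ≈0 — positive divergence with near-zero curl is a source.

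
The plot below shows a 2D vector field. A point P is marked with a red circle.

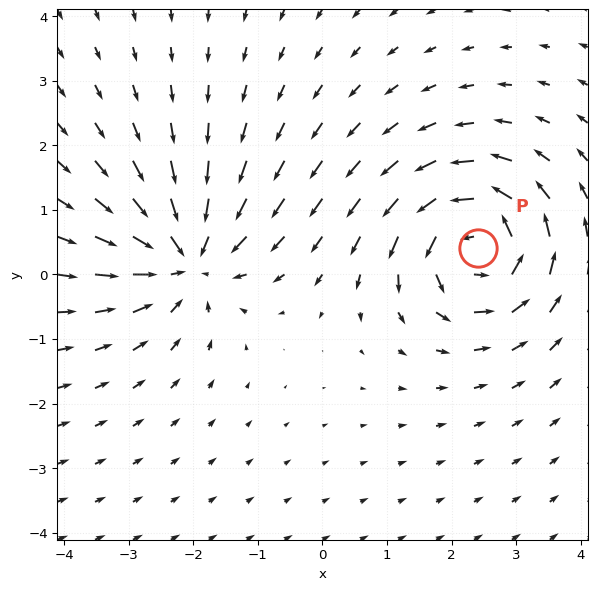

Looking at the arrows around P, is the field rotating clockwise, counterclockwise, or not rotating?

counterclockwise

Near P at (2.4, 0.4) the arrows circulate counterclockwise. The curl (z-component) there is about +6; positive curl means counterclockwise rotation.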